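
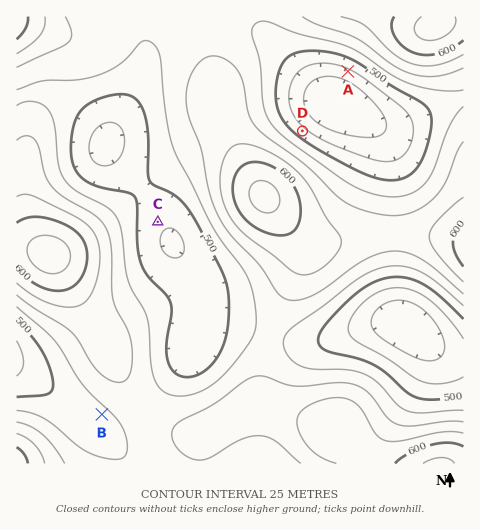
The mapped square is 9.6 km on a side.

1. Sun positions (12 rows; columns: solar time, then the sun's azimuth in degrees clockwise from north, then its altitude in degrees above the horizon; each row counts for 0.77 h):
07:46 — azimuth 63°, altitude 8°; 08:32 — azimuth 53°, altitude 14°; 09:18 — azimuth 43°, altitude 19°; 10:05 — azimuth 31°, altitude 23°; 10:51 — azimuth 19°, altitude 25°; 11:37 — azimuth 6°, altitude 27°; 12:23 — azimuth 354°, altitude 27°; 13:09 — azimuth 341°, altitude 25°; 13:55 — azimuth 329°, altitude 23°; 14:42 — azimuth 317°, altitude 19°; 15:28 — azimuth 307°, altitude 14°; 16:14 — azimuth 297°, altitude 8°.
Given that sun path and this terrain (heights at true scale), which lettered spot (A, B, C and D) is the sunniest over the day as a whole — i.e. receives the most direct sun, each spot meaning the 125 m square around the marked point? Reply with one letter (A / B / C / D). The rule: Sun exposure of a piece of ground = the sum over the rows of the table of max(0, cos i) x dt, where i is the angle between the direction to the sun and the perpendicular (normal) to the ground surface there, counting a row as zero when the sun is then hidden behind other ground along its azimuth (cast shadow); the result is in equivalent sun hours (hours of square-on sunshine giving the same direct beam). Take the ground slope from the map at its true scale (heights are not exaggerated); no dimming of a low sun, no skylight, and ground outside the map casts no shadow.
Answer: D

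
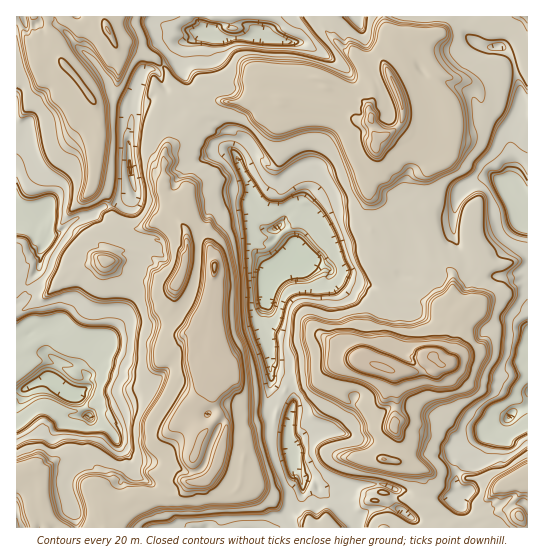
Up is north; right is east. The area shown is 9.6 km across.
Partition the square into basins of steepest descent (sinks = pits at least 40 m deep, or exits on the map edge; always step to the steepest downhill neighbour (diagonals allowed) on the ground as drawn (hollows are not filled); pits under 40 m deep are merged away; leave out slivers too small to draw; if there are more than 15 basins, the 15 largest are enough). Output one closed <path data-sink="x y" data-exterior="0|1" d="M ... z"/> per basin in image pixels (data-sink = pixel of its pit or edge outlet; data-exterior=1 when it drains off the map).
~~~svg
<path data-sink="267 282" data-exterior="0" d="M446 16l-62 1 1 9 8 9 0 12 4 12-9 11 4 8-19 8 0 12-4 11-6-8-17-6-25-16-10-2-12 4-33-2-5 4 0 6 5 7-17 5-30 0-6 3-15 13-7 0-15 25-11 8-1 44 23 39 1 16-7 26-3 4-5-3-16-16-16-8-23-1-7 9-3 1 9 10 8 4 41 10 9-1-3 21 3 10 15 12 11 0-4 11 0 8 4 2 10 0 2 11 8 11-2 3-10 4-20 34 2 10 12 14-10 23 0 11 6 13-10 1-4 6-10 7-14-1-8 4-19-2-9 6-8 1-14-3-12-14-25-16-4 1-27-3-12 2-6 4 8 7 8 14 8 2 0 7 4 8 17 15 250-1-3-6-6 0-8-5-5-8-13-4-23-16-8 0-6-3 4-35 28-9 5-32 10-23 4-5 26-2 12-11 24-8-13 10-4 16 1 5 9 9 8 4 8 1 17-4 6-6 6-24 24 1 15-15 8-1 5-5 13-36 17-17 0-9 6-16 0-11-3 1-4 10-19 18-1-18-5-4-9-1-5-5-10-30-10-16-8-6-12 0-19-14-17-35 4-6 14-9 3-10 15-5 6-7 18 12 20 6 8-2 7-6 1-6-6-26-9-11-5-2 0-15 3-6-7-8-9-24 6-4 15-1 6-13z"/><path data-sink="69 393" data-exterior="0" d="M107 260l-5 0-35 12-17 20-27-4-7-3 1 190 6-4 11 0 2-2 8-43 11-14 20 0 18-8 22-3 36-16 24 7 12 8 4 0 9-7 11-18 10-4-8-12-1-10-15-3 0-8 4-11-11 0-15-12-3-10 3-21-9 1-41-10-8-4z"/><path data-sink="509 417" data-exterior="0" d="M527 260l-8 0-17 5-17 0-6-2 0 10-6 16 0 9-17 17-13 36-5 5-8 1-15 15-20 1 2 32-4 22 6 10 0 12-6 12 14 2 14 7 7 21 0 15 13 5 9 17 5-4 12-1 34-12 18 3-6-8 0-5 7-8 0-15 8-3z"/><path data-sink="527 218" data-exterior="1" d="M527 61l-25 8-8 10-13 6-36-9-8-7-4 6 0 15 5 2 9 11 6 26-1 6-7 6-8 2-20-6-18-12-6 7-15 5-3 10-18 12 14 28 1 8 18 14 15 2 8 6 10 16 10 30 5 5 9 1 5 4 1 18 19-18 6-12 7 4 17 0 26-6z"/><path data-sink="293 454" data-exterior="0" d="M350 361l-21 7-12 11-26 2-4 5-10 23-5 32-28 9-4 35 6 3 8 0 23 16 13 4 5 8 8 5 6 0 4 7 70 0 5-11-3-23-5-3-1-9 5-23 9 2 6-12 0-12-6-10 4-22-2-32-4-2-6 24-6 6-17 4-8-1-8-4-10-13 4-17z"/><path data-sink="39 221" data-exterior="0" d="M55 57l-13 0-2 2-1 11 4 8-2 15-18 19-7 2 0 169 7 5 16 1 4 3 7 0 20-21 9-2 23-9 8 0 3-7 6-4 2-10 8-12-16-8-6-24-15-9 3-28 4-11 1-13 0-12-4-15-21-32-14-15z"/><path data-sink="210 35" data-exterior="0" d="M313 16l-208 0-1 5 14 27 9 0 27 9 11 12 4 10 20 17 17 1 12 4 31 0 18-6-6-6 0-6 5-4 33 2 15-4 11 3 21 15 17 6 6 8 4-11 0-12-6-15-10-14-4-5-11-4-14-14-4-8z"/><path data-sink="130 167" data-exterior="0" d="M127 48l-10 1 2 28-4 21-10 5-10 0 5 19 0 12-1 13-4 11-3 28 15 9 7 25 12 7 11 2 37-13 3 1-13-23 0-41 12-11 15-25 7 0 15-13 6-2-13-5-12 0-11-4-14-14-4-10-11-12z"/><path data-sink="90 417" data-exterior="0" d="M157 385l-18 4-24 12-22 3-12 7-26 1-11 14-8 43 3 2 27 0 29 20 2-20-5-10 11-22 11-11 11-5 45 5 12-7 9 4 7 7 1-2-8-9-2-10 10-16-8 5-4 0-12-8z"/><path data-sink="358 17" data-exterior="1" d="M383 16l-55 1 0 17 14 14 11 4 4 5 16 28 6-2 2 1 11-6-4-8 9-11-4-12 0-12-6-6z"/><path data-sink="17 510" data-exterior="1" d="M19 476l-3 1 0 50 45 1-18-19-2-11-8-2-8-14z"/>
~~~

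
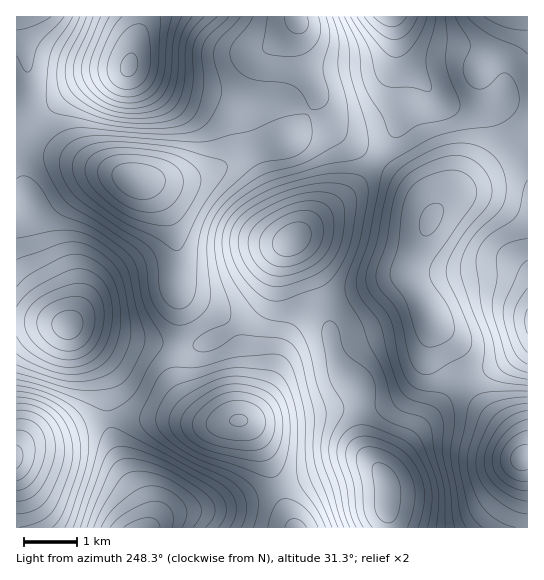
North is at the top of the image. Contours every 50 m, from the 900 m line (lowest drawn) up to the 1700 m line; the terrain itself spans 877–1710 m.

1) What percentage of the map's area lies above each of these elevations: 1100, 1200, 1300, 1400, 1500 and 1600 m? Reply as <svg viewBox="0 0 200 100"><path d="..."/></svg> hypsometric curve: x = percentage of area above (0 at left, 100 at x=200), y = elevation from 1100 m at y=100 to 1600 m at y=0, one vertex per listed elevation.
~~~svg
<svg viewBox="0 0 200 100"><path d="M183 100l-39-20-53-20-44-20-25-20-15-20"/></svg>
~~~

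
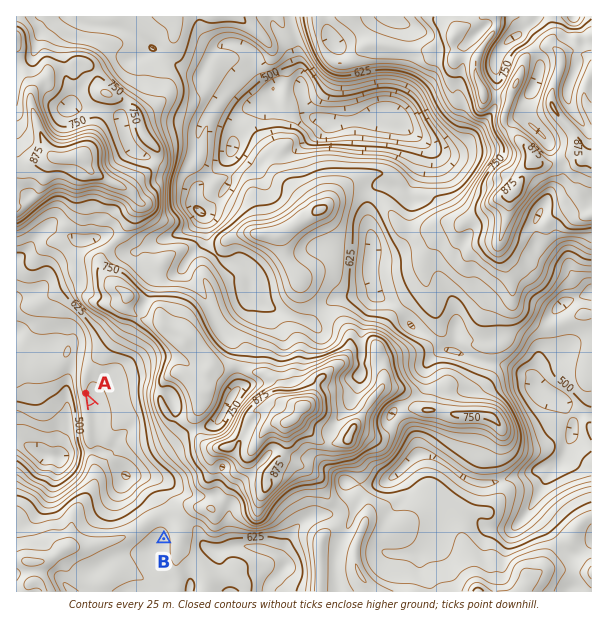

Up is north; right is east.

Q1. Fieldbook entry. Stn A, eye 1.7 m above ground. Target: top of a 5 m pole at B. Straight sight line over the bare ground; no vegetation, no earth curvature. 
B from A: hidden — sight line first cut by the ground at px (144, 502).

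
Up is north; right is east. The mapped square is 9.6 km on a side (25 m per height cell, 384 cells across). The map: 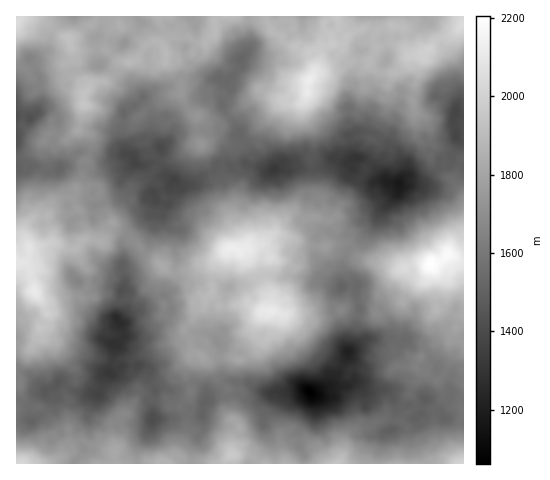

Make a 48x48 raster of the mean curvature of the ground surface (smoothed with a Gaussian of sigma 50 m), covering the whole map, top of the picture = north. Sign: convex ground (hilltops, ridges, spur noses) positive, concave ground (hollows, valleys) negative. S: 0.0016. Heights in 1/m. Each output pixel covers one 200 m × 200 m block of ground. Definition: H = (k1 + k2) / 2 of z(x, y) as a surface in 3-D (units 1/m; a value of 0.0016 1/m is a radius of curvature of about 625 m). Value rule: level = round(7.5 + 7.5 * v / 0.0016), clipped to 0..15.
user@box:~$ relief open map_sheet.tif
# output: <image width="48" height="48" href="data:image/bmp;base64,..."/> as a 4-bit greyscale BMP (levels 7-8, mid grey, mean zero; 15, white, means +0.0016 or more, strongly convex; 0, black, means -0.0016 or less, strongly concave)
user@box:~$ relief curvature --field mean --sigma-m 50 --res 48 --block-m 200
<image width="48" height="48" href="data:image/bmp;base64,Qk32BAAAAAAAAHYAAAAoAAAAMAAAADAAAAABAAQAAAAAAIAEAAATCwAAEwsAABAAAAAAAAAAAAAAABEREQAiIiIAMzMzAERERABVVVUAZmZmAHd3dwCIiIgAmZmZAKqqqgC7u7sAzMzMAN3d3QDu7u4A////AP3bqBWWhozv2Yu4/2ekzBOY6UhVh2iozYtimZNK61dorHQY75mEpgiHzmh3uFhoiliFapuY3WEVuIBbusdElm2zrURCWXaWqDKqjGaXeIMXh4YpiLUI2ag6uoVgBkWXaVBFfaBbqXYCVaUWz+QKrbRKqsvcmzRyCJeHTKZn3+YFqIM63YaKh6U3J6GcaJSkenjGV3UjfOdqupUVeEWVVjA0KLJcR3VZerM0e0ITeXlXVegmhbcASSAXSZVmSsA5VfQ2F9eGdrtldZYZhEVDgwBGUTNzNsecOZJZBMwxBWlIt3VmNTaaUjmVTTeux2qZWEh3aLNFgnAlW7vpbam2mZqkiYV5+shjdL+3ynrMW7p3aO3IvpvHjYiKUEypaK81iJ+Z+XuEEpiteqaFOFnphppoMBe5lReWxRq6qJQCkyc2uZeDSJp6pspmJGAHZBV3tWb7e3d3YpmVnZVlBqk1qoq5V5eIU2mWiIR8mpeRAEyrVbh3cp3q3bjKfGv5WFnoR0Vcx0d1FoJcNMubioz/r5uD7yTVriXMU137mG35q5RsVdm5S+OYjIe1fDW1nTR1cW/2WHm4YB+mJIqaE2bOm2KTBzW3NppVkkqWggdncGiVV4R2MTRoJ2BWFhBqiJ6q1WqdgC/HZGefyYiHd4U1NpZadlSa/Tvplqqoca1WIEnPs425psp+2MdlV7/bzn/6eit3d8cbgJqrhYh9+8teNnNrhbmouYvZ/F+r+MqvpM1YlnV9/su5d7aviWRrlldM9K04w56spcpXYia5hqyuzbNFZpVWcXuJ1bcGoEkp63Q2Zjp1d5d6kzVXl1gUVGtnmoyeVVg3+lQzeLhHqHacm2zq+HkU2oZ2lqmqgtY5Z1d3J7t72ErIvZdHuphhSXiYdLlruJWbReE4dpepfKSlSZWpradpEnRVGZyJmvmvVtgqRCFHOqI4N8zcenSEQTUjh2Z0JriZUrqXImR4ZqYTVYZpQHcQMUdb5TJEAXh2VUaXV5hldVggQiVVdF6ExBq3V3V3NJ+TZxd5undxSAlzJFySUySLtBnkWYq4lwW2MTiQa8/oW6bGVVVURUemlVuZhjz6j2bKM2mAB9/5d3dnl1V5mozGWbqoQGnNafy2arZrZFdogTt2ypupUUU4GKXJMtCNJKgoRspqhJqZszq3ebp3dHaIZ+nLBoEIU8qtYJ5lFd/HOlR8hslIlsV8OO7aAakCZv/XcRaLiZZ0KNR96v6rIGccg/ZaUI93mM0lWXBZ3oN2ZK2cpK+7cLuKhckFkXloxqvNuGQyLKh3Um+2eZ13pnxcYNkTgZ0Wp4y9hki4ZGYQU3p02d/MkmeJ6F1zQ5hZyXMAq8ud2pdllgVnhC3qaHyjmqu4VzA3iKdDvelZuovcQRWGZlakZ3qgTq3ZuSNBbLh+YFtalEf5NCB6bayYmxLXfZz2iqmmr8QnYHrbebjfWEBbxYKofVaUVke5ushniql4roVGWYCvZIXeeTiYiMuou3U2r/uZYzvYq4J7iEOsi3nqrWnK2Wmr/bc3jQ=="/>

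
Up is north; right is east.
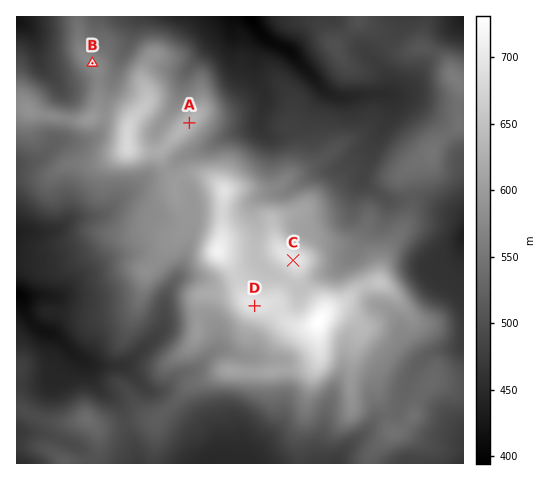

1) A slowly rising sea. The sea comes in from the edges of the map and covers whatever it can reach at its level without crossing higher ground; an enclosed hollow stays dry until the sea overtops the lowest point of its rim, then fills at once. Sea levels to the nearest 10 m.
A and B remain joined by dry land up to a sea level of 570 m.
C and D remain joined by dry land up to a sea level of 650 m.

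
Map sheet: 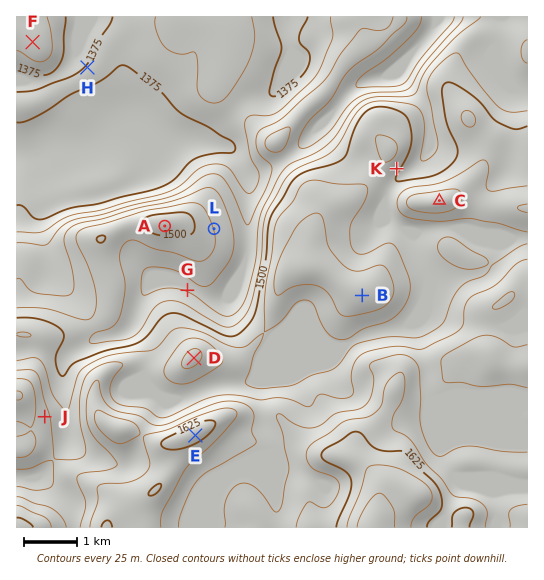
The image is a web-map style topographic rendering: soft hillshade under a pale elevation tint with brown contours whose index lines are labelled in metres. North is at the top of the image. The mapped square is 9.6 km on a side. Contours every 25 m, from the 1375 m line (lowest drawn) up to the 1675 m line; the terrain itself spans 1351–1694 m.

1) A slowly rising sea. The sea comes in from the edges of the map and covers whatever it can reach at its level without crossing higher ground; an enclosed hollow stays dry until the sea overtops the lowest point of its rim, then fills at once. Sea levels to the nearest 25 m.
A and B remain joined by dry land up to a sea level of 1475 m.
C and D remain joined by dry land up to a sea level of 1525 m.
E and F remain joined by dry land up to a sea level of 1375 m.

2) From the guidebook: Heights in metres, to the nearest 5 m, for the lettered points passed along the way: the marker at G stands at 1450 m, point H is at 1375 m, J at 1560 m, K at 1505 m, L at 1475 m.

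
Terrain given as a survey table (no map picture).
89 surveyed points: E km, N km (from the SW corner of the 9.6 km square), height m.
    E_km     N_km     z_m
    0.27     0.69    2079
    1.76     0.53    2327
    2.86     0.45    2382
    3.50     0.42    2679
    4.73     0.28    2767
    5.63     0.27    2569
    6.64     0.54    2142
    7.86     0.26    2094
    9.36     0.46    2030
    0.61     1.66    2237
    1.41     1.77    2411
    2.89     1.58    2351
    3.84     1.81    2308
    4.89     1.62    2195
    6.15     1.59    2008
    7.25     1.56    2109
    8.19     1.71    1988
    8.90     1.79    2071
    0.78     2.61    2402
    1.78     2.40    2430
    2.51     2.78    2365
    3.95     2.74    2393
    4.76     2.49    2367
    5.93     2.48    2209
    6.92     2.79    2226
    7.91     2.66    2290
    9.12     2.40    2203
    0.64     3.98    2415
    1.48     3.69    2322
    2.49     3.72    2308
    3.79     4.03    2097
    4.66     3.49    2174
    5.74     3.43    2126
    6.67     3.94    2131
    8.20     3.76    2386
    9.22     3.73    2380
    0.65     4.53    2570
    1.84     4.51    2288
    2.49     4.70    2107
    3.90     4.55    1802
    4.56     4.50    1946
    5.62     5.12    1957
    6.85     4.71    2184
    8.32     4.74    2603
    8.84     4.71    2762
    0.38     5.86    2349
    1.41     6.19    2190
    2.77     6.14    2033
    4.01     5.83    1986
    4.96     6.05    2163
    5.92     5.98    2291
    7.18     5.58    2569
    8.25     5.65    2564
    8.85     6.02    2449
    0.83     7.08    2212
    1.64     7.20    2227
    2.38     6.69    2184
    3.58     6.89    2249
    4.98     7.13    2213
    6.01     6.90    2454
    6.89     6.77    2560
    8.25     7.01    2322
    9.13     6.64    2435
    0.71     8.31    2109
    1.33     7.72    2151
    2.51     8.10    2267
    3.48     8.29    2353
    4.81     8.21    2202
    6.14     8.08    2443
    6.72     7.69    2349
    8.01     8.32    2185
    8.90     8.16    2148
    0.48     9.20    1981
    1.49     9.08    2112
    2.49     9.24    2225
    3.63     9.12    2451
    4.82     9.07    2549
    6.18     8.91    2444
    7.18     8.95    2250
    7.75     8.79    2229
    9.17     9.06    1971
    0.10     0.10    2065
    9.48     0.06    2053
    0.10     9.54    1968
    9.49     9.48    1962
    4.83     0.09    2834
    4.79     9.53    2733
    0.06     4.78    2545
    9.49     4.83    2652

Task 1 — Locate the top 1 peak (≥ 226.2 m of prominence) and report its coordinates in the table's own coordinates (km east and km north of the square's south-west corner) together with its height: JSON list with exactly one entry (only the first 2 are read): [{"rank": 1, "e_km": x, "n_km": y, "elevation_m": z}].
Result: [{"rank": 1, "e_km": 8.74, "n_km": 4.61, "elevation_m": 2782}]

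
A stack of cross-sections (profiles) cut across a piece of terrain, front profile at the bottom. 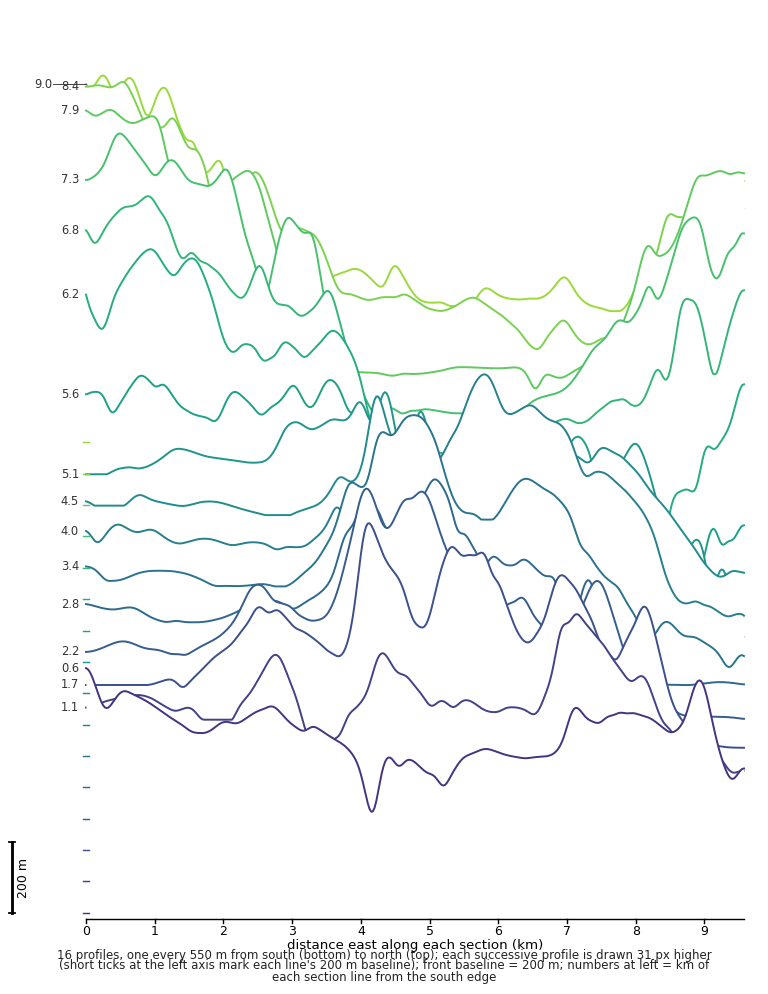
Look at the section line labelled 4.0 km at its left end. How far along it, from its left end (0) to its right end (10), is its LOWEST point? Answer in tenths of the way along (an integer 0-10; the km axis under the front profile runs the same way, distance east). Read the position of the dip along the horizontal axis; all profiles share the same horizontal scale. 10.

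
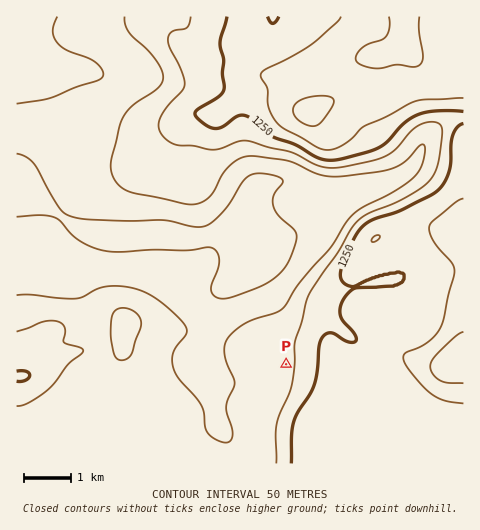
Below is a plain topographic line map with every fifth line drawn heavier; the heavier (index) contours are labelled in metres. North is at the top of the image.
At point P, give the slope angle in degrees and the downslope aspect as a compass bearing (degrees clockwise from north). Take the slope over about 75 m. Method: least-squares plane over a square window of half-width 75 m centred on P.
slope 4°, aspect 259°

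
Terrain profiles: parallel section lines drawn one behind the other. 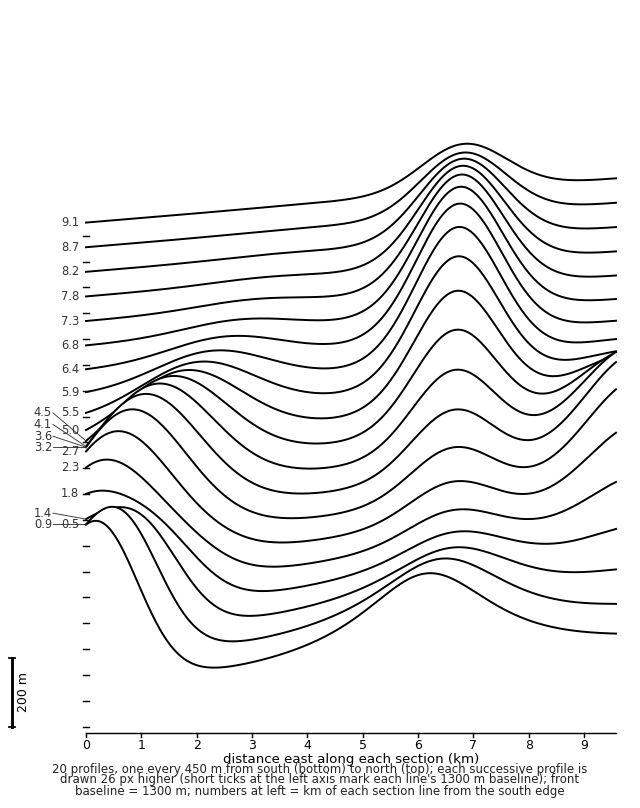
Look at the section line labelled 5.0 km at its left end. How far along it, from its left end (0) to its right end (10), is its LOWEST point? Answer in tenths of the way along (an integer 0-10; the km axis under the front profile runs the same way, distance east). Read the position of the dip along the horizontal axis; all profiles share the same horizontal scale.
0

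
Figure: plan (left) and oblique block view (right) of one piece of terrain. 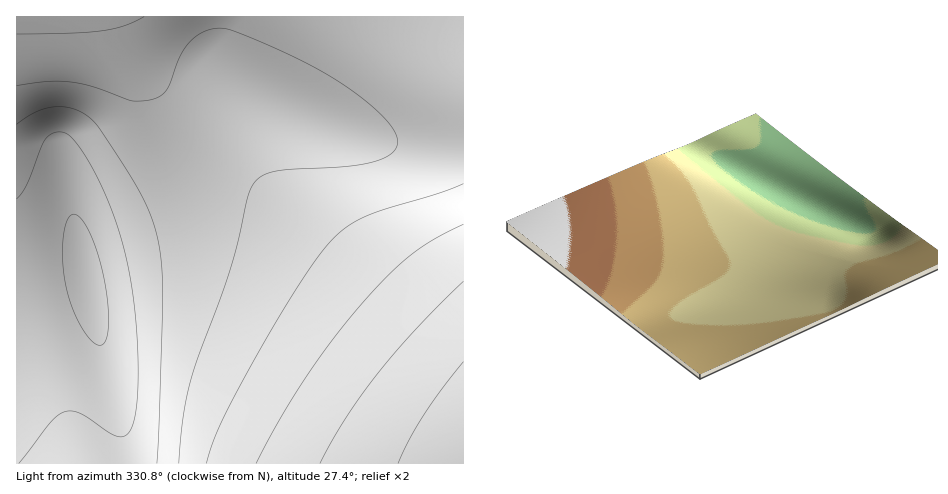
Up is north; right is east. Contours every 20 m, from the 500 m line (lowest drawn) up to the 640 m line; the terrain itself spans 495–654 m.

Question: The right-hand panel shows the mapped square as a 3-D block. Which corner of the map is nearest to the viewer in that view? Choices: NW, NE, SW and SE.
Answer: NE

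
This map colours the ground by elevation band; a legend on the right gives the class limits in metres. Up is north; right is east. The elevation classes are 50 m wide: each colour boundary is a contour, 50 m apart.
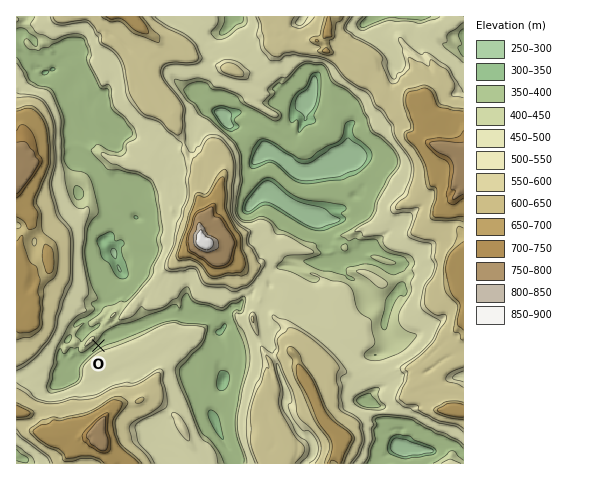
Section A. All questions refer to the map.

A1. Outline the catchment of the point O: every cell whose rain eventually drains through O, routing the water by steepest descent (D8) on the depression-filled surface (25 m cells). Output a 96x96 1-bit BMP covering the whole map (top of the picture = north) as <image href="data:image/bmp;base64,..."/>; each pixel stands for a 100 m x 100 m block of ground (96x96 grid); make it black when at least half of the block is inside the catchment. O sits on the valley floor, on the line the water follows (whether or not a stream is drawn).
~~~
<image width="96" height="96" href="data:image/bmp;base64,Qk2+BAAAAAAAAD4AAAAoAAAAYAAAAGAAAAABAAEAAAAAAIAEAAATCwAAEwsAAAIAAAAAAAAA////AAAAAAAAAAAAAAAAAAAAAAAAAAAAAAAAAAAAAAAAAAAAAAAAAAAAAAAAAAAAAAAAAAAAAAAAAAAAAAAAAAAAAAAAAAAAAAAAAAAAAAAB8wAAAAAAAAAAAAAD/8AAAAAAAAAAAAAH/8AAAAAAAAAAAAAH/+AAAAAAAAAAAAAf/+AAAAAAAAAAAAD///AAAAAAAAAAAAD///wAAAAAAAAAAAD////AAAAAAAAAAAD////wAAAAAAAAAAD////wAAAAAAAAAAD////4AAAAAAAAAAD////8AAAAAAAAAAD////8AAAAAAAAAAD////+AAAAAAAAAAD/////AAAAAAAAAAD//+//gAAAAAAAAAD//+f/wAAAAAAAAAA//+H/wAAAAAAAAAAf/8AP4AAAAAAAAAAf3YAD8AAAAAAAAAAfgAAB+AAAAAAAAAAeAAAAMAAAAAAAAAAYAAAAAAAAAAAAAAAwAAAAAAAAAAAAAAAAAAAAAAAAAAAAAAAAAAAAAAAAAAAAAAAAAAAAAAAAAAAAAAAAAAAAAAAAAAAAAAAAAAAAAAAAAAAAAAAAAAAAAAAAAAAAAAAAAAAAAAAAAAAAAAAAAAAAAAAAAAAAAAAAAAAAAAAAAAAAAAAAAAAAAAAAAAAAAAAAAAAAAAAAAAAAAAAAAAAAAAAAAAAAAAAAAAAAAAAAAAAAAAAAAAAAAAAAAAAAAAAAAAAAAAAAAAAAAAAAAAAAAAAAAAAAAAAAAAAAAAAAAAAAAAAAAAAAAAAAAAAAAAAAAAAAAAAAAAAAAAAAAAAAAAAAAAAAAAAAAAAAAAAAAAAAAAAAAAAAAAAAAAAAAAAAAAAAAAAAAAAAAAAAAAAAAAAAAAAAAAAAAAAAAAAAAAAAAAAAAAAAAAAAAAAAAAAAAAAAAAAAAAAAAAAAAAAAAAAAAAAAAAAAAAAAAAAAAAAAAAAAAAAAAAAAAAAAAAAAAAAAAAAAAAAAAAAAAAAAAAAAAAAAAAAAAAAAAAAAAAAAAAAAAAAAAAAAAAAAAAAAAAAAAAAAAAAAAAAAAAAAAAAAAAAAAAAAAAAAAAAAAAAAAAAAAAAAAAAAAAAAAAAAAAAAAAAAAAAAAAAAAAAAAAAAAAAAAAAAAAAAAAAAAAAAAAAAAAAAAAAAAAAAAAAAAAAAAAAAAAAAAAAAAAAAAAAAAAAAAAAAAAAAAAAAAAAAAAAAAAAAAAAAAAAAAAAAAAAAAAAAAAAAAAAAAAAAAAAAAAAAAAAAAAAAAAAAAAAAAAAAAAAAAAAAAAAAAAAAAAAAAAAAAAAAAAAAAAAAAAAAAAAAAAAAAAAAAAAAAAAAAAAAAAAAAAAAAAAAAAAAAAAAAAAAAAAAAAAAAAAAAAAAAAAAAAAAAAAAAAAAAAAAAAAAAAAAAAAAAAAAAAAAAAAAAAAAAAAAAAAAAAAAAAAAAAAAAAAAAAAAAAAAAAAAAAAAAAAAAAAAAAAAAAAAAAAAAAAAAAAAAAAAAAAAAAAAAAAAAAAAAAAAAAAAAAAAAAAAAAAAAAAAAAAAAAA="/>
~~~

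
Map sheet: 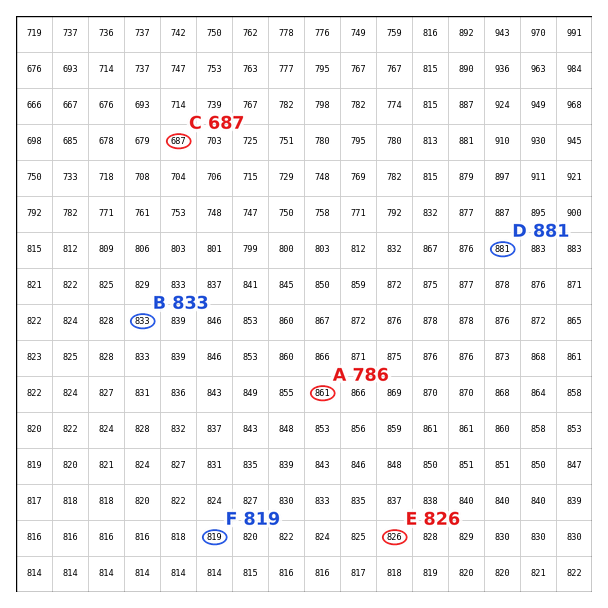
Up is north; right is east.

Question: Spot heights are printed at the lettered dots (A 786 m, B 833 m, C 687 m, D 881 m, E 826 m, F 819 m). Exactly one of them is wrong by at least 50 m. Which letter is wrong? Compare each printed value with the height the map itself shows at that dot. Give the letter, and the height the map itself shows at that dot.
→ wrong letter A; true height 861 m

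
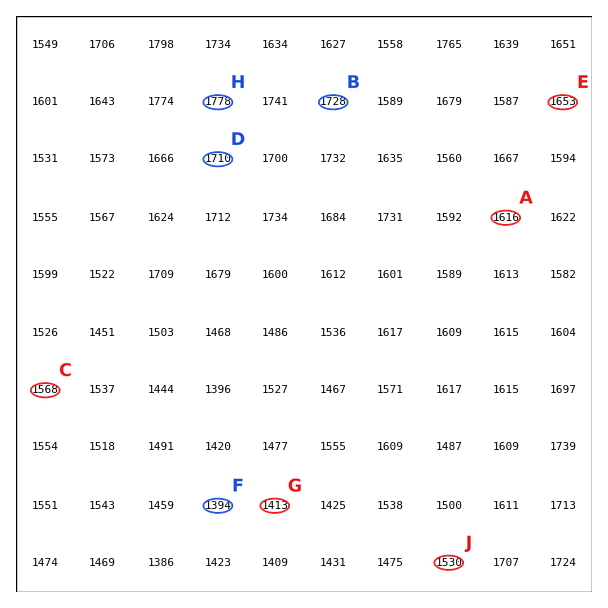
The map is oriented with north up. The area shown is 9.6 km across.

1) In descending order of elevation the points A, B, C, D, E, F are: B D E A C F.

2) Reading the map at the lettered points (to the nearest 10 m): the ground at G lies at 1410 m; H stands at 1780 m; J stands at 1530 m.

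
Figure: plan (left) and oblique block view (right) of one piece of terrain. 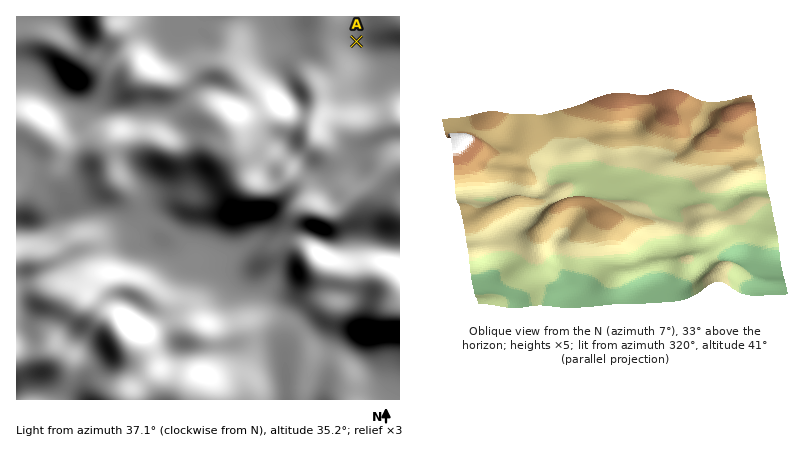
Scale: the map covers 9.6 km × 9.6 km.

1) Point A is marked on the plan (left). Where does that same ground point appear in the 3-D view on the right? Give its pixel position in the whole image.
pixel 511 296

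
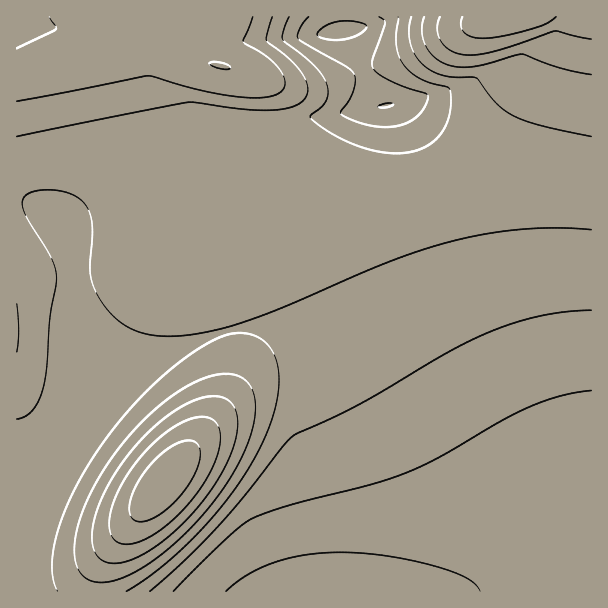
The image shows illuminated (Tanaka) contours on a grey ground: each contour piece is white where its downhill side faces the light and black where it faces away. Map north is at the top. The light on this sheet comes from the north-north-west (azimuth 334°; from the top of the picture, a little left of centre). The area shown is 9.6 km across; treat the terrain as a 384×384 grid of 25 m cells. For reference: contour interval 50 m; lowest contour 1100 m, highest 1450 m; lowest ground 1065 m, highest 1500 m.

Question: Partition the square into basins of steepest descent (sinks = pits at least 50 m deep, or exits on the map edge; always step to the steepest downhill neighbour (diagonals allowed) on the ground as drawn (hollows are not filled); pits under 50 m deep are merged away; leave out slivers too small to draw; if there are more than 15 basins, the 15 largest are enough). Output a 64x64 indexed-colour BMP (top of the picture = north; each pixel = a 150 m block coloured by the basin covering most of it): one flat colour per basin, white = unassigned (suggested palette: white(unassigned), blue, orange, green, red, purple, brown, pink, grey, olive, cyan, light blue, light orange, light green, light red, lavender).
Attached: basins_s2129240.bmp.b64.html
<image width="64" height="64" href="data:image/bmp;base64,Qk12CAAAAAAAAHYAAAAoAAAAQAAAAEAAAAABAAQAAAAAAAAIAAATCwAAEwsAABAAAAAAAAAA////ALR3HwAOf/8ALKAsACgn1gC9Z5QAS1aMAMJ34wB/f38AIr28AM++FwDox64AeLv/AIrfmACWmP8A1bDFABEREREREREREREREREREREREREREREREREREREREREREREREREREREREREREREREREREREREREREREREREREREREREREREREREREREREREREREREREREREREREREREREREREREREREREREREREREREREREREREREREREREREREREREREREREREREREREREREREREREREREREREREREREREREREREREREREREREREREREREREREREREREREREREREREREREREREREREREREREREREREREREREREREREREREREREREREREREREREREREREREREREREREREREREREREREREREREREREREREREREREREREREREREREREREREREREREREREREREREREREREREREREREREREREREREREREREREREREREREREREREREREREREREREREREREREREREREREREREREREREREREREREREREREREREREREREREREREREREREREREREREREREREREREREREREREREREREREREREREREREREREREREREREREREREREREREREREREREREREREREREREREREREREREREREREREREREREREREREREREREREREREREREREREREREREREREREREREREREREREREREREREREREREREREREREREREREREREREREREREREREREREREREREREREREREREREREREREREREREREREREREREREREREREREREREREREREREREREREREREREREREREREREREREREREREREREREREREREREREREREREREREREREREREREREREREREREREREREREREREREREREREREREREREREREREREREREREREREREREREREREREREREREREREREREREREREREREREREREREREREREREREREREREREREREREREREREREREREREREREREREREREREREREREREREREREREREREREREREREREREREREREREREREREREREREREREREREREREREREREREREREREREREREREREREREREREREREREREREREREREREREREREREREREREREREREREREREREREREREREREREREREREREREREREREREREREREREREREREREREREREREREREREREREREREREREREREREREREREREREREREREREREREREREREREREREREREREREREREREREREREREREREREREREREREREREREREREREREREREREREREREREREREREREREREREREREREREREREREREREREREREREREREREREREREREREREREREREREREREREREREREREREREREREREREREREREREREREREREREREREREREREREREREREREREREREREREREREREREREREREREREREREREREREREREREREREREREREREREREREREREREREREREREREREREREREREREREREREREREREREREREREREREREREREREREREREREREREREREREREREREREREREREREREREREREREREREREREREREREREREREREREREREREREREREREREREREREREREREREREREREREREREREREREREREREREREREREREREREREREREREREREREREREREREREREREREREREREREREREREREREREREREREREREREREREREREREREREREREREREREREREREREREREREREREREREREREREREREREREREREREREREREREREREREREREREREREREREREREREREREREREREREREREREREREREREREREREREREREREREREREREREREREREREREREREREREREiIiIiERERERERERERERERERERERERERERERERERESIiIiIiIiIREREREREREREREREREREREREREREREREiIiIiIiIiIiERERERERERERERERERERERERERERERIiIiIiIiIiIiIiERERERERERERERERERERERERERERIiIiIiIiIiIiIiIhERERERERERERERERERERERERERIiIiIiIiIiIiIiIiIRERERERERERERERERERERERERIiIiIiIiIiIiIiIiIhEREREREREREREREREREREREREiIiIiIiIiIiIiIiIiIRERERERERERERERERERERERESIiIiIiIiIiIiIiIiIhERERERERERERERERERERERERIiIiIiIiIiIiIiIiIiIRERERERERERERERERERERERIiIiIiIiIiIiIiIiIiIhEREREREREREREREREREREREiIiIiIiIiIiIiIiIiIiIREREREREREREREREREREREiIiIiIiIiIiIiIiIiIiIhERERMzMRERERERERERESIiIiIiIiIiIiIiIiIiIiIiIREREzMzMxEREREREiIiIiIiIiIiIiIiIiIiIiIiIiIhERETMzMzMzERERIiIiIiIiIiIiIiIiIiIiIiIiIiIiERERMzMzMzMzEREiIiIiIiIiIiIiIiIiIiIiIiIiIiIhEREzMzMzMxERESIiIiIiIiIiIiIiIiIiIiIiIiIiIhERETMzMzMRERERERIiIiIiIiIiIiIiIiIiIiIiIiIiERER"/>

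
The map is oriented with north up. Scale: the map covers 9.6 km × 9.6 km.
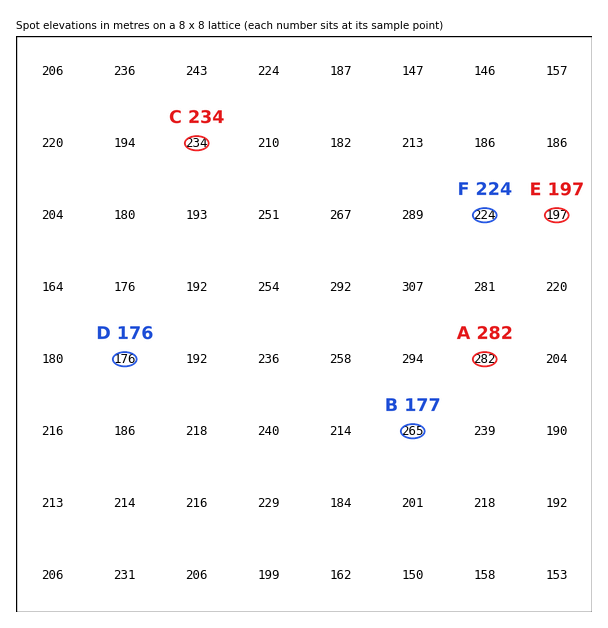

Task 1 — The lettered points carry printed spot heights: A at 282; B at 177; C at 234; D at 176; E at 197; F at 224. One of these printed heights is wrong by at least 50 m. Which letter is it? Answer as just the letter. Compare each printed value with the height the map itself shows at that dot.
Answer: B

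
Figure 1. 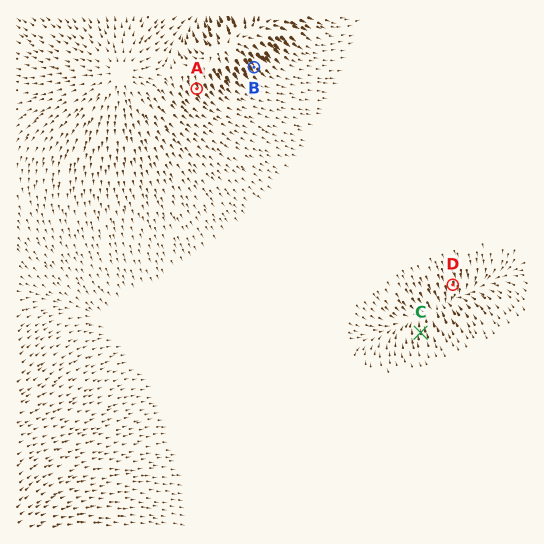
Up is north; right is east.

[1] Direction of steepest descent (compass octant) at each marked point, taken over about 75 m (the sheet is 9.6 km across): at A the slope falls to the SE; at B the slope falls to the SE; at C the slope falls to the N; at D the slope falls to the S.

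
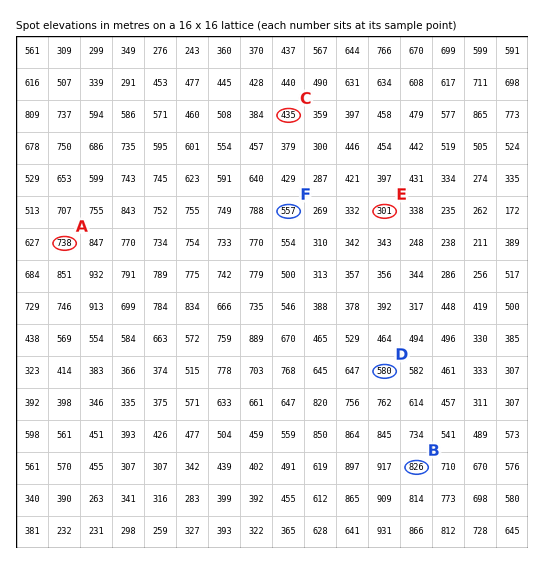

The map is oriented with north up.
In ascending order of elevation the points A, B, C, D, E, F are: E C F D A B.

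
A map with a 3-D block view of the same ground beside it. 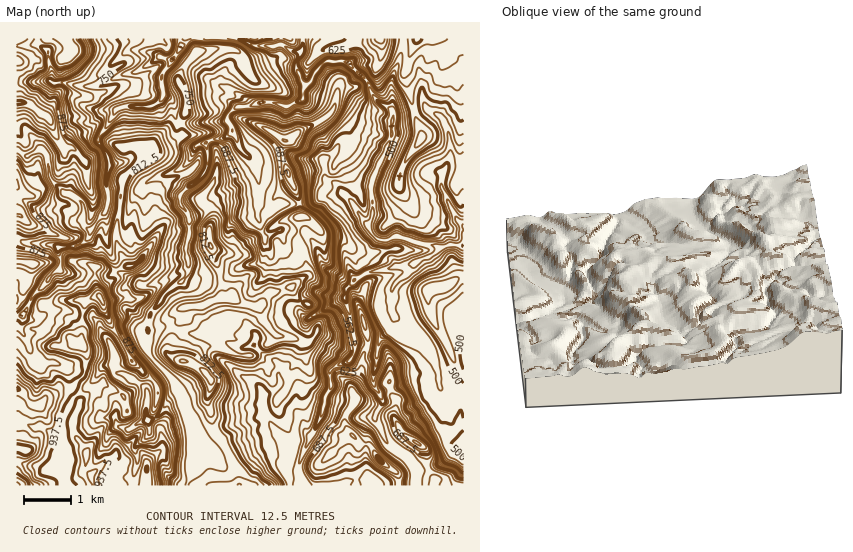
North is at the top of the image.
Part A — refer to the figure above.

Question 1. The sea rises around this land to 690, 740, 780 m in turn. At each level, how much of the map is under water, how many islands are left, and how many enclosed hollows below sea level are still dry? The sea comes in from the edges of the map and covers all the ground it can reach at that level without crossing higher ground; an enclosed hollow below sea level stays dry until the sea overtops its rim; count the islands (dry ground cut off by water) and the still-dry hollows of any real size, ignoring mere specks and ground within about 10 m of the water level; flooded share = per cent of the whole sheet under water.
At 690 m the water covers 42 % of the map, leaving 2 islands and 0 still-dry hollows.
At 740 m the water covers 55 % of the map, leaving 1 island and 0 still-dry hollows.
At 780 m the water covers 68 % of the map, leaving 1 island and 0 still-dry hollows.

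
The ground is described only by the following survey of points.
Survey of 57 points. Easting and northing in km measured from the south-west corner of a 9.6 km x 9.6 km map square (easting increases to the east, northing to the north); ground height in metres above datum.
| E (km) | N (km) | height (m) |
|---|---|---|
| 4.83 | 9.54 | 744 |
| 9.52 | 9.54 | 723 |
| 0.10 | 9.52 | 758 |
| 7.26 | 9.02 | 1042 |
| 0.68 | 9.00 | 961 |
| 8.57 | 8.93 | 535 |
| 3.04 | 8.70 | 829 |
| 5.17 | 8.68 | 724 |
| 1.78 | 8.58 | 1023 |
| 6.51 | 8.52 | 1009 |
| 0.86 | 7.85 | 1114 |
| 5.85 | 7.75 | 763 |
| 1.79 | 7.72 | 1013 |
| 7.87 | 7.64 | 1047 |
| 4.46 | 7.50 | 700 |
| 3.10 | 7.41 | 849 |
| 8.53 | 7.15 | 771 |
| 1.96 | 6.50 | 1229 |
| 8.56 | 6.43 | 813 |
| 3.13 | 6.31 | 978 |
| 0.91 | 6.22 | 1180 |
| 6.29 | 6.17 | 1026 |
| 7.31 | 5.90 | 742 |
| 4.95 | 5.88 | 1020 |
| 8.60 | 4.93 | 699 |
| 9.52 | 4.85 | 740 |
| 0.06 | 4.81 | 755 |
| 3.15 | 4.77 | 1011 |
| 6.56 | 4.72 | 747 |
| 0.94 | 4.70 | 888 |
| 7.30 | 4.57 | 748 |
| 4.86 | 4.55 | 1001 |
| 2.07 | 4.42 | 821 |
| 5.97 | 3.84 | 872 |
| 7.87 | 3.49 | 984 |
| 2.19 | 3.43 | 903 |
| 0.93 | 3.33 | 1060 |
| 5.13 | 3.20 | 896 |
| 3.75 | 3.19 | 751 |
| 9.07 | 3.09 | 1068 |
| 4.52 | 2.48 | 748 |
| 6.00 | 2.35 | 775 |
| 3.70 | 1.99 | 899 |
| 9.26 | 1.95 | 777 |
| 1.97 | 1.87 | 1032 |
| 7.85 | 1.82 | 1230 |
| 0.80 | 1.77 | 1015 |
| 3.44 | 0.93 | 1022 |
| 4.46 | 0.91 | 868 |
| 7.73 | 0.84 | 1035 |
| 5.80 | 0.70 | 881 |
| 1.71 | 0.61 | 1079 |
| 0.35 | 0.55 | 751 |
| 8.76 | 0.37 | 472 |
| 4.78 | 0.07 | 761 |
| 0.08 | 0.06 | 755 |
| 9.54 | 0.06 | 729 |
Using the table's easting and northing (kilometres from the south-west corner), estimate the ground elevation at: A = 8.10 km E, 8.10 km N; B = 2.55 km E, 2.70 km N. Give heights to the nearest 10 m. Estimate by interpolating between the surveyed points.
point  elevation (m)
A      830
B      1040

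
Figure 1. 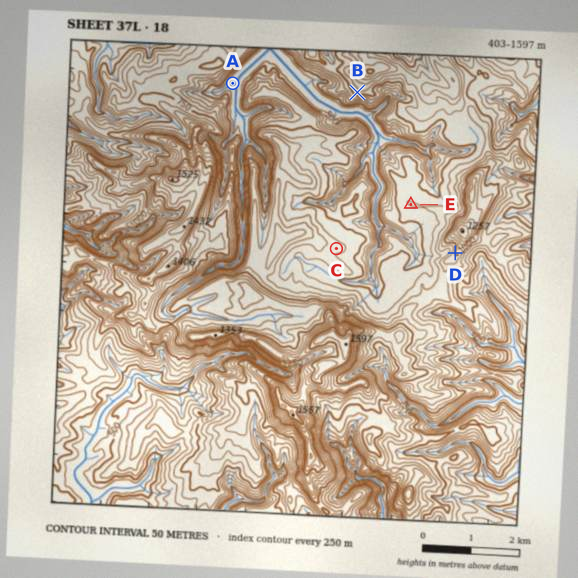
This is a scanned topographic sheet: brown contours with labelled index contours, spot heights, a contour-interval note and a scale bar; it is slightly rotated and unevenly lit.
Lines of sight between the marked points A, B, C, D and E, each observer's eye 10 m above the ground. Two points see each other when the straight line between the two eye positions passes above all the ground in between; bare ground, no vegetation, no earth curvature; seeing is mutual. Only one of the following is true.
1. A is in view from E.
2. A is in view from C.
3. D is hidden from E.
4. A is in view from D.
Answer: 3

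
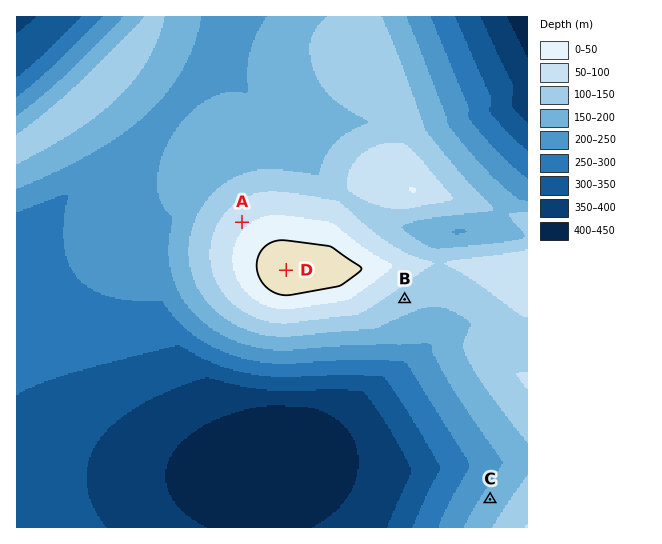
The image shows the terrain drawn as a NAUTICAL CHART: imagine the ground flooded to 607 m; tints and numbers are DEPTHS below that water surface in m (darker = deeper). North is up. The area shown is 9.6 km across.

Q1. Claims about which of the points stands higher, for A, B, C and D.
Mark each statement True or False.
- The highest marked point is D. True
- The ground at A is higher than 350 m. True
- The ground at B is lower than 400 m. False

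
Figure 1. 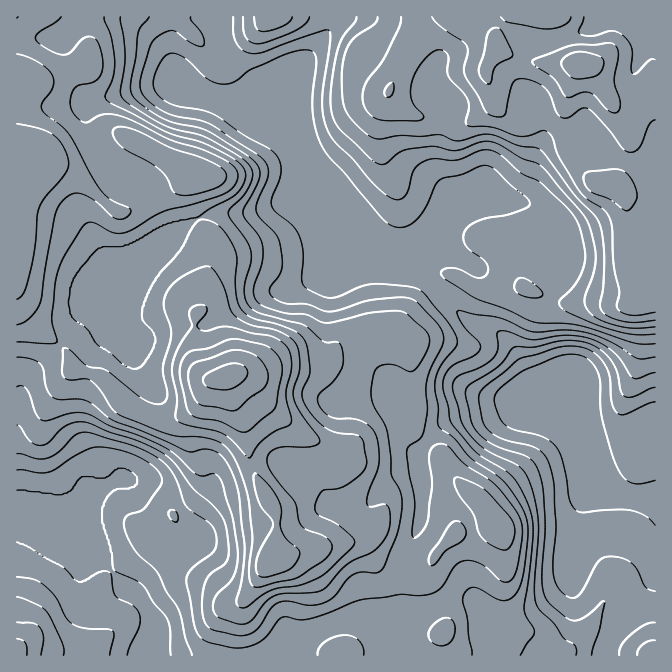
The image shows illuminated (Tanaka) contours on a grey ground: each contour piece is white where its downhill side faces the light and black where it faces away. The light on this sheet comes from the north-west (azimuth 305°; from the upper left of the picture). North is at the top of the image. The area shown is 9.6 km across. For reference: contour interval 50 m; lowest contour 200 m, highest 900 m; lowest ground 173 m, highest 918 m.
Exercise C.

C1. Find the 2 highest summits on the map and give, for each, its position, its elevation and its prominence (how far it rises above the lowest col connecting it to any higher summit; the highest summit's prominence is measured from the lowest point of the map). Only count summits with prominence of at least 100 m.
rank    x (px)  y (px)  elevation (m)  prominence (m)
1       230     375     918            745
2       580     63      836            358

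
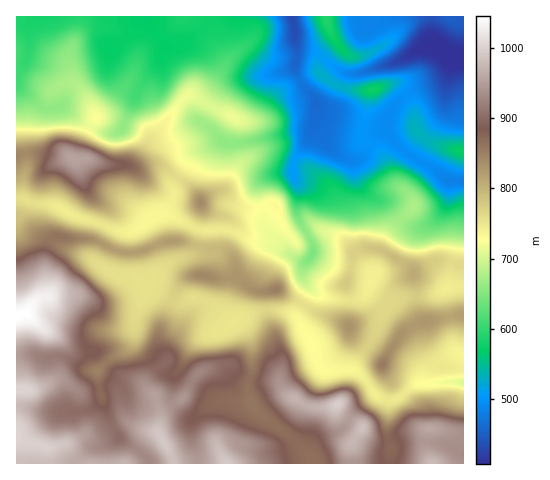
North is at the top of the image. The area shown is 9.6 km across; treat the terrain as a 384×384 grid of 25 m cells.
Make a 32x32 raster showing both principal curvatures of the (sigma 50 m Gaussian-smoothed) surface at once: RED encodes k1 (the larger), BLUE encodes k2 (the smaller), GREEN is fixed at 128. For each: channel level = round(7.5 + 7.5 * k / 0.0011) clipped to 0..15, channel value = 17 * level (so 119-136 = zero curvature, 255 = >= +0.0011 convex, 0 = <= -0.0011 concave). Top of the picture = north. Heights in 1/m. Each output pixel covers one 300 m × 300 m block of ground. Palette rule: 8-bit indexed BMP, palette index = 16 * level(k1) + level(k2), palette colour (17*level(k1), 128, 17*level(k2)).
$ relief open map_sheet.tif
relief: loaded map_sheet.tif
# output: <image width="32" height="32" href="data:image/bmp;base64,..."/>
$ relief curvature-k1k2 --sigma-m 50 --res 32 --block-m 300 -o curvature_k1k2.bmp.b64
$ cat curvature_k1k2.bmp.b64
<image width="32" height="32" href="data:image/bmp;base64,Qk02CAAAAAAAADYEAAAoAAAAIAAAACAAAAABAAgAAAAAAAAEAAATCwAAEwsAAAABAAAAAAAAAIAAABGAAAAigAAAM4AAAESAAABVgAAAZoAAAHeAAACIgAAAmYAAAKqAAAC7gAAAzIAAAN2AAADugAAA/4AAAACAEQARgBEAIoARADOAEQBEgBEAVYARAGaAEQB3gBEAiIARAJmAEQCqgBEAu4ARAMyAEQDdgBEA7oARAP+AEQAAgCIAEYAiACKAIgAzgCIARIAiAFWAIgBmgCIAd4AiAIiAIgCZgCIAqoAiALuAIgDMgCIA3YAiAO6AIgD/gCIAAIAzABGAMwAigDMAM4AzAESAMwBVgDMAZoAzAHeAMwCIgDMAmYAzAKqAMwC7gDMAzIAzAN2AMwDugDMA/4AzAACARAARgEQAIoBEADOARABEgEQAVYBEAGaARAB3gEQAiIBEAJmARACqgEQAu4BEAMyARADdgEQA7oBEAP+ARAAAgFUAEYBVACKAVQAzgFUARIBVAFWAVQBmgFUAd4BVAIiAVQCZgFUAqoBVALuAVQDMgFUA3YBVAO6AVQD/gFUAAIBmABGAZgAigGYAM4BmAESAZgBVgGYAZoBmAHeAZgCIgGYAmYBmAKqAZgC7gGYAzIBmAN2AZgDugGYA/4BmAACAdwARgHcAIoB3ADOAdwBEgHcAVYB3AGaAdwB3gHcAiIB3AJmAdwCqgHcAu4B3AMyAdwDdgHcA7oB3AP+AdwAAgIgAEYCIACKAiAAzgIgARICIAFWAiABmgIgAd4CIAIiAiACZgIgAqoCIALuAiADMgIgA3YCIAO6AiAD/gIgAAICZABGAmQAigJkAM4CZAESAmQBVgJkAZoCZAHeAmQCIgJkAmYCZAKqAmQC7gJkAzICZAN2AmQDugJkA/4CZAACAqgARgKoAIoCqADOAqgBEgKoAVYCqAGaAqgB3gKoAiICqAJmAqgCqgKoAu4CqAMyAqgDdgKoA7oCqAP+AqgAAgLsAEYC7ACKAuwAzgLsARIC7AFWAuwBmgLsAd4C7AIiAuwCZgLsAqoC7ALuAuwDMgLsA3YC7AO6AuwD/gLsAAIDMABGAzAAigMwAM4DMAESAzABVgMwAZoDMAHeAzACIgMwAmYDMAKqAzAC7gMwAzIDMAN2AzADugMwA/4DMAACA3QARgN0AIoDdADOA3QBEgN0AVYDdAGaA3QB3gN0AiIDdAJmA3QCqgN0Au4DdAMyA3QDdgN0A7oDdAP+A3QAAgO4AEYDuACKA7gAzgO4ARIDuAFWA7gBmgO4Ad4DuAIiA7gCZgO4AqoDuALuA7gDMgO4A3YDuAO6A7gD/gO4AAID/ABGA/wAigP8AM4D/AESA/wBVgP8AZoD/AHeA/wCIgP8AmYD/AKqA/wC7gP8AzID/AN2A/wDugP8A/4D/AIaGloaUpqa4tXKlx5WFx7elhZeGhnVzxbV0dIWXyKaGl7fX2baFhWKTlving6fYlcfIt5WGdabJx6aSZaaUdYeopWSVpaiFlMjI2GVzt7mmhISDgpVUpIL6+cDW2fn496aEVHWElZO3hobGhHKDhIR2hYOnqLbIw/TngLfXpaaElaZ0daekgqaFl6bmx3R2hnaEtun28/j9w0CAcLW4pZXI2Ne16LS1lpbIpoP2ZXaXhKXX5tdAgPXggNe0gICQoJZ1lsdyYZXIuLaTgdfoppijlcn1cWBxkIDV+IZ1l7bGlWOCo6a3spKVpbjGsuj3+rKmp/mAdYaFgtb4dXaFhoeEg7XmlLfIpnHHx6ZhYHCjopbn1IB2hMe1gdbHhpd1dabX6ZZ0c5JzUrXXlpZ1dXRkhvmic3SF6riDhOi2qIaFuKeVl4aFx4SEpMeGp4Z3dnWjsoGEx+bZx5WElbjY5ui2x7iWt+fopIWFlYWFhXSEg6KhwuWkgpFzlod0pIN0pnS3ybf556KThnd2tYKUtrbo9vz2gZO3yZV1ppamhWSElZe4yLVwcoWGdnW1+fnXt6eW1rRwqIbXhnV1p8qWhYeFqMekYGCCpLSTc4KClHTIppaVsXCDhbaldbX26NbHx3SkoaKyxPf19ff21tTHx9iDc5Wl93CVyNf495RjpceWhKfY+Pb1kHBxgsbXonCBkaaGhveg1ubnt5akhGSDhYakp6VwcICjtoZ1hIGhxsXIhnan49DnpYN0hqa1pqOTqISBcHGU+OeFdXWFk9j7c5W2xvriw3KEhpd1c6Xa2JG2g7Z1dNfmY2OVtqRz5dfmyIOj+KBwhaemlLW31/mmYaSi+KWm6KV0hdfogsaVdYbGlYGwYIW3yJaElsjqpoBykpSk59nY+fb3+ba2hYeHhqbHp6eAx6eFgnR0tJKAgoS35uXn+/f4oqTkk4WXhoV1hKXY2bWBhHSHl5aWg4W25/mGhMTFkZBgQJLHl4aXloOUlJKipHJ3h4eYhoaVuLaWhnV0cXGRx7mitLjnpmNzptnp+fukhIaHd6eGdpa4hnWFhoSEZIfIuKZihKT2lcfXyLeXtZOGdYVklKSDhbiHdJh0l6iGtseEpHSmcejZp5amdnWll4Ryptb3+sWDpod0l4Sol5jHhWOnp5ZzpdmnppNiY4SmodjnoqDE9/bIl4WWhIaHl7d1dIa4hnWUlISmx3Z1loOU2IGz05BwcLWlhYaWhpiox3R2hpeXdoZ1hoe316eVlYK0pPjl9+eRcoWGhpaGhqfYhIeHhoeHh4aHh4aX2ZZxcqb4lGN0x/iDdXWXh3Z2haWWh4d3d4eYl4eHl6fKuJCjyfhydoeGpsa1t6g="/>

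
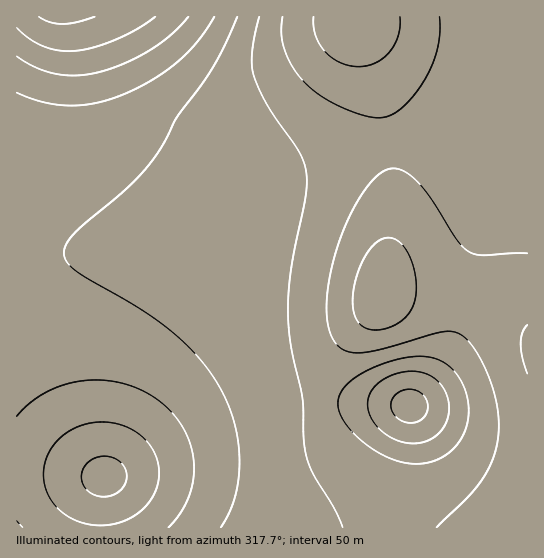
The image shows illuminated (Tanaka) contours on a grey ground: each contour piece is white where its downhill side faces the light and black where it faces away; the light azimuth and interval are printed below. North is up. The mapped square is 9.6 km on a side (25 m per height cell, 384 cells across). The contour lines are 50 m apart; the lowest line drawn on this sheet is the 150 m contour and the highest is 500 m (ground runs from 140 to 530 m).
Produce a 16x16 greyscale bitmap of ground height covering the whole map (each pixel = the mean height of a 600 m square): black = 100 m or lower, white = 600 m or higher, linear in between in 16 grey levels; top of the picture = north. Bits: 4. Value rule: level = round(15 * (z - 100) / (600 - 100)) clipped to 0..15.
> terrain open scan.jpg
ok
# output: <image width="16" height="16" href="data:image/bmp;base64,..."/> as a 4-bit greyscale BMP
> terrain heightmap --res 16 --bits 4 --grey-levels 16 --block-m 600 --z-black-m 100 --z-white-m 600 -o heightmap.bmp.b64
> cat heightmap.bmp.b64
<image width="16" height="16" href="data:image/bmp;base64,Qk32AAAAAAAAAHYAAAAoAAAAEAAAABAAAAABAAQAAAAAAIAAAAATCwAAEwsAABAAAAAAAAAAAAAAABEREQAiIiIAMzMzAERERABVVVUAZmZmAHd3dwCIiIgAmZmZAKqqqgC7u7sAzMzMAN3d3QDu7u4A////AFREVniIqqq7VDNWeImqqqtUNFZ4mZmJq2VVZniZl2irZmZniJmXeKt3d3eImqqavHd3iIiazLu8d3iIiZrNy7t3iIiJmrzLu3eIiIiavLqqd3iIiJmruqp3d4iImaqqqnd3eImaqqqpZmZ3iaq7qplERWeJq8y6mTIjRXm83LqZ"/>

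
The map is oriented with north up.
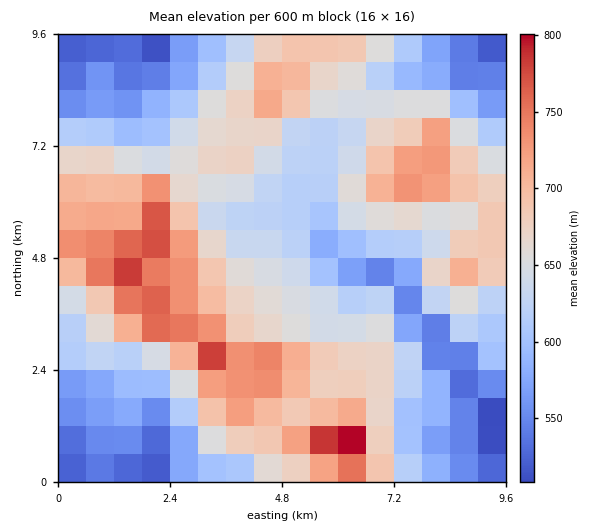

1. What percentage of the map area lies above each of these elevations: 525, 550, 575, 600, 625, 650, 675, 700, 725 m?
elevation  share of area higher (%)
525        96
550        89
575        81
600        73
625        61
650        47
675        32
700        20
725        12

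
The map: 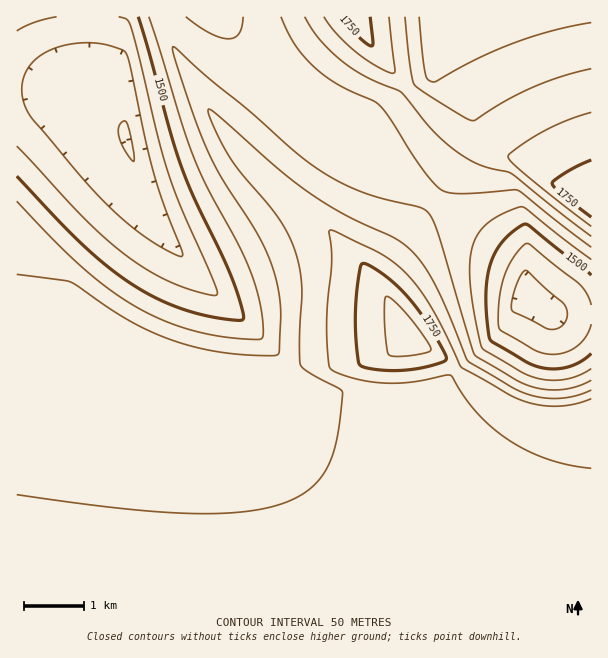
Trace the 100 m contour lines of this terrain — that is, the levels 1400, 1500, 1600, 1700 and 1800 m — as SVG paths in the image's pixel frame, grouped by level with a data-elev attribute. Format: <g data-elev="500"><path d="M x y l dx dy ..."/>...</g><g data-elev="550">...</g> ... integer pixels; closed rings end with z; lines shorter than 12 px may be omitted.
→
<g data-elev="1400"><path d="M548 329l-36-19 0-8 3-14 6-13 4-5 37 32 4 6 1 9-3 7-7 5z"/><path d="M177 255l-31-18-33-27-29-30-54-64-7-17-1-16 6-15 13-13 19-9 26-3 22 2 14 5 4 3 28 120 10 33 18 46 0 5z"/></g><g data-elev="1500"><path d="M591 353l-13 10-17 5-16 0-17-5-37-22-3-14-2-28 2-26 7-19 11-17 18-13 6 2 61 49"/><path d="M138 17l42 145 14 35 37 78 10 28 2 16-4 1-15-1-33-7-29-11-27-15-25-17-26-23-67-70"/></g><g data-elev="1600"><path d="M591 380l-12 6-13 3-14 1-13-2-21-7-42-25-5-12-33-110-5-13-5-9-9-5-35-8-22-7-20-9-21-12-26-19-46-41-46-38-29-26-1 0 0 4 4 16 17 50 13 33 15 29 36 57 15 31 5 20 2 19-2 48-12 2-35-2-25-4-24-7-26-9-24-12-61-40-54-8"/><path d="M591 23l-39 8-39 12-36 16-43 23-6-3-3-5-6-57"/><path d="M281 17l14 28 20 23 21 16 37 17 8 6 10 13 29 46 20 23 7 3 12 2 59-4 73 57"/></g><g data-elev="1700"><path d="M591 399l-13 4-15 3-15 0-15-2-21-8-50-28-30-60-13-20-12-14-14-12-15-10-43-21-5-1-1 1 3 30-5 44 0 27 2 31 2 6 8 5 15 4 30 5 27-1 40-7 14 23 12 15 15 15 17 12 19 11 20 8 21 6 22 3"/><path d="M591 112l-24 8-22 11-23 13-14 12 4 6 13 12 66 52"/><path d="M324 17l12 16 20 19 21 14 16 7 2-1 0-3-6-52"/></g><g data-elev="1800"><path d="M390 356l12 0 17-2 10-2 2-4-8-13-15-19-13-14-8-6-2 1 0 3 0 26 2 25z"/></g>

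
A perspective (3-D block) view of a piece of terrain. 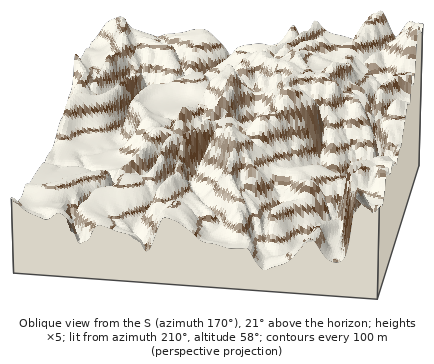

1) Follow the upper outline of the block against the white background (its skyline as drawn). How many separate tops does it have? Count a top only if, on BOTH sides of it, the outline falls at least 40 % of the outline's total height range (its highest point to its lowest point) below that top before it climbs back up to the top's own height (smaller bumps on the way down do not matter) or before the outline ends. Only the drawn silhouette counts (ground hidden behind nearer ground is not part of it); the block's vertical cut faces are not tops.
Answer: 0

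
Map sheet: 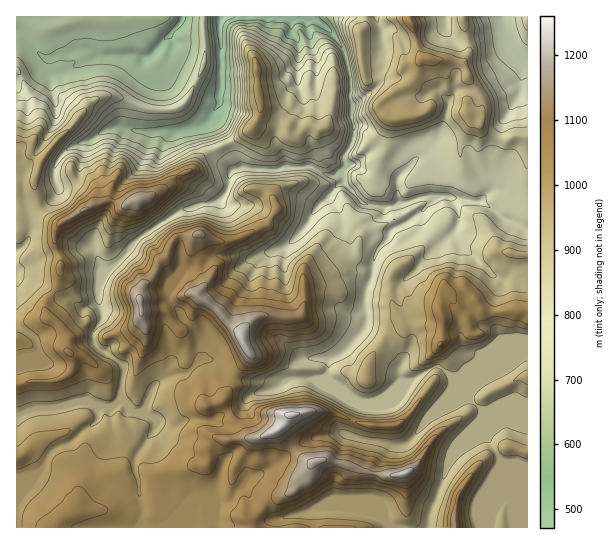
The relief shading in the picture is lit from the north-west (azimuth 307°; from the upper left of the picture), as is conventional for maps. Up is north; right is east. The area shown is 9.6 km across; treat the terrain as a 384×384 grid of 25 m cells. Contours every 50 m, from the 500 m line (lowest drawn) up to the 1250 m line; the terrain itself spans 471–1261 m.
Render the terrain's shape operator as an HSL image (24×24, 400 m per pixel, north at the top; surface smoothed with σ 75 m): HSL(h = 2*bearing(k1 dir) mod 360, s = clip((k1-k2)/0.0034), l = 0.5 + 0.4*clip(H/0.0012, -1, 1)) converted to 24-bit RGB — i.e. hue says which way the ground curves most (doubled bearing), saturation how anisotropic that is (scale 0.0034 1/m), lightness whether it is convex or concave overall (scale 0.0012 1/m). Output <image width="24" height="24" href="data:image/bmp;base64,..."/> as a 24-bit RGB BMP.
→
<image width="24" height="24" href="data:image/bmp;base64,Qk32BgAAAAAAADYAAAAoAAAAGAAAABgAAAABABgAAAAAAMAGAAATCwAAEwsAAAAAAAAAAAAAX3yPnYeSpXGBZHWZbJh3aX2GiYF4fH9+fIN9Wl5+mbSDtFBcR5MaNKIeR7ycwUygt0+Jg093p7piHTBZ/PnPLSdbgI94fXeAZ392cHpvm46EfYGMiXZ5dGOAj4p7gH14fn1wZGGAYpJXkWid4aXYyGhqJFcrbGYzWVItW1ErttBYFEhR/NG5KFBweYB9gH9/aIJfa351e49wjHZ6kH6SYWWaj4mmlXOcp3mHRYiPpoxoUX1VWW6I2qq2h0nEl6rcpL3yz9j8+NP3L26JIHxz9rHHT3J5f314roW4WYx/apRujYB6doJyX4tbZn5+iG6Fp32BpEVslmhEiYJJK20xWM6DwL/qV4TImGBCOD0Vllwd9YidJVhUkL1FyVLId5nFeWqSooetc2mwV5d+l3yXn4yjT1l4gIJhcKVqY4LCbofXzIvo4JisUm4uO1MRTRoQcFf/xqT/CHhN+4FlmUfWVXpiUo1SgG5SW3VCaHJAdYdJmExYeI1Sh21LfFCIdZJ+vpFlW8BgHY1sVq3e2tjz49P40dL6I3z/WVcRQ1MY/6TCHFw6ro1DtlGVbH9kf395nYTJkX7Ea5lfVnthS7eMvYtwQm1wg5iRaptprJV3uUc4FCoJITMMj4sZRxsScSE/xtONO4R0I3tN77HGV3GCYY2WwnvIsF2scoNWdkBT0YJ0fMTXqzPSwWA2W391YIhbZolkelhk4xk+f9t7KZ6ERKpwQWqha3/D1Lipb1KBkzSnnrgHWY1Ab352Y3tiWatabHeYYE+atuWvchB9nypas4xjYMJwWpB+ZIt+Vi1ZxvG1dsiEhiFaaWc8R45BKWBHwGVmsWmRQGJ08s7XO2DAhaNDSX1efHxlp0ujfrqYhLmGHD20ajm65KixUb/GX6yxbjdOMsTAsurD2TzDfnfSt9vcbou9X3KNLURcvaKHZGGSsLdYtEa7yZSFizyTrmxPT2GCxq2Gj21GLGeDSCFX2O6vYGmwjyqgjcDdleLMTIWBsXijaVCl57qeXkBtbZ9oKjBqs76QZFuPoceJmmiAg7ywS2bDlJzQVGl0tkZPsNOhMDNvIn2t6djQyFJ4LHVuyqd/bqs5UHmDiZJhSC1v7eS4YFeUoHyNITli1cGQPH14iY7CoanLo4OzZzpXhINSd2KRUrJFw9SVcDeAJG8tJGYy66GtZ0uXZ59Jz4w8NEsgMGAoL2F/5cGrgmiIlW2IOGZ+eMiLuXjRMXE/ln1JfS1Lr3qGd5a7SZKH6px5dWwmHSg3ypxtBDAPGZxb8Lz14tnyoK/x6bT4u2HLGmwyKXc9uoCEh22KpHmTPn1YlX5ZoGh5WXpWX4WGhsaRTpCRalybP+Hg/8z6UjvVZDnM2K2sBEwOBDMArr4nWiY0cl084XKU15qnHF1hrIxtdqqdfIy9hkbEU3G1kHKmb2OrmsK4kklGhmVcpaVuK5NVIUYg7afER5Lo5Njz89L5TlrJHnggGltM41PEdObN3peVf0xwGGhM40MkmzYTJZYgpaErTW4nd2Yph5U2iI5lhn12rJtyC12PadvGX7u727GSGoFPTDms/s31zc3zLVqcCYURf3cGql4A/yUwuCQLEDV00ZuKd1qbdpmnhn+sgHmofJaHdHl+jnt1a5aI/16AAG8WNmp+ntB7u0iVLl9DQXtD7I2h4FfbeTpjqrt8jDmaUr5Its6XACpaxdJ+nYN1Z393eGt9nZp8im9feGhmgIlmoZDRB1P9/8fkBjUNTV8WVTkdXlklKEQRLE8WXyB098bzn9Csa47CkHLBw93AACdv12Q/v3U/an87MWYyeUpVvsqSJK/Io6DTiZRRUR+n1Htu8bzgQU13e67LqbDr5LzxOp98HzpKgVcv8uesUo6ZYHmQ0ptvAQAz26jTp9bSqJjWtaXhNmO3wcujOZSrR3lIe7dTVzV3U7SF0pW7x7PsaTyuXU45enA86JWMDx9DYUyS8fjTUWiDeUuV0rB7FQBAUfYtym5qqoJie148QINqo9+RiUOXWWd8r71lb1tZZHhPXXk+iGZCil97knqVVG978MesAwo6daNR7fnSUXyhOjm76c6FGAAz2fS6S0eMu3V7hYu6bqHBndBuXEdxfWV8j1RUhX9veH5uf3Vph4JjjH5eSY1ShWGL4Ot4BAAz1PfhzdulqlmiLSRwyPCQMAAzxuaWQFmDn85URbegkzVb3LZ9PzpkjGBlcnONj32WkHmWeoKUfoeSfHyOqIGRMnaI8u6iARAyg/8bbzgTdC8hfJAsOQIef+Op05VpbC2U5PfCMz1euUKVn9J0Rztuw2CY"/>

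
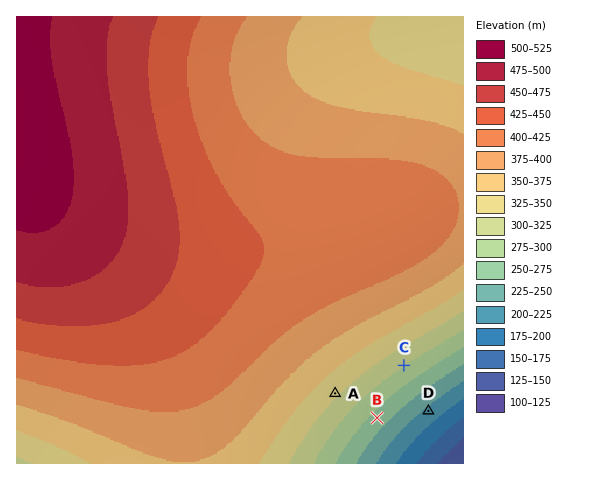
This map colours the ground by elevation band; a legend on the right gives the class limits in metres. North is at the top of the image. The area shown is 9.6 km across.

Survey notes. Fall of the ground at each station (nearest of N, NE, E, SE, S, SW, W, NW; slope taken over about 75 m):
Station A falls SE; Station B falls SE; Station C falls SE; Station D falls SE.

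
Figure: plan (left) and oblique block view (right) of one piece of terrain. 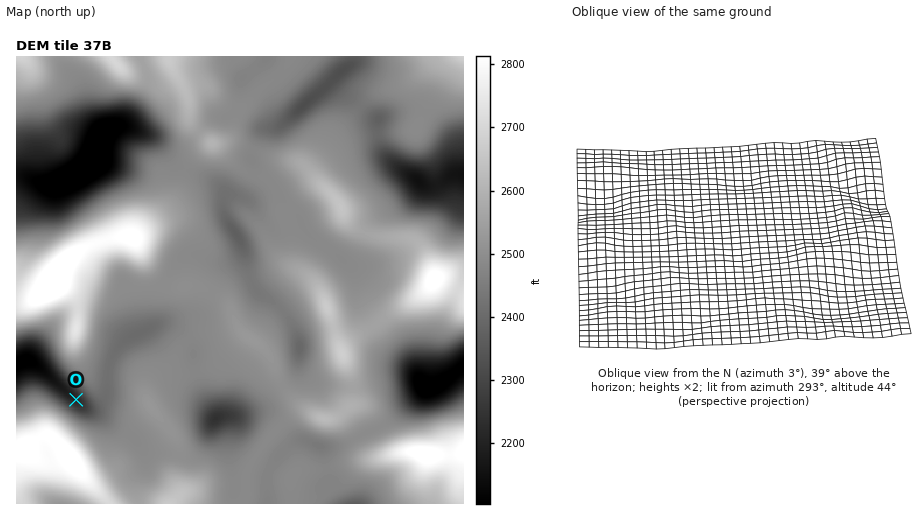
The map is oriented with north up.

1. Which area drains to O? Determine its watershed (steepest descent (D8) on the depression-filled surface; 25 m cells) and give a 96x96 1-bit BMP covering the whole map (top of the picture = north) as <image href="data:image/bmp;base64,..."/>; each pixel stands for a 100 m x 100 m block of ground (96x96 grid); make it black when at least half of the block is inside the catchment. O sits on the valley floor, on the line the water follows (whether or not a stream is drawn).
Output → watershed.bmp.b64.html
<image width="96" height="96" href="data:image/bmp;base64,Qk2+BAAAAAAAAD4AAAAoAAAAYAAAAGAAAAABAAEAAAAAAIAEAAATCwAAEwsAAAIAAAAAAAAA////AAAAAAAAAA////+AAAAAAAAAAB////+AAAAAAAAAAD////+AAAAAAAAAAH////+AAAAAAAAAAP////+AAAAAAAAAAf////+AAAAAAAAAA/////+AAAAAAAAAB//////AAAAAAAAAB//////AAAAAAAAAD//////gAAAAAAAAD//////wAAAAAAAAD//////wAAAAAAAAB//////4AAAAAAAAA//////8AAAAAAAAAf/////+AAAAAAAAAP/////+AAAAAAAAAP//////AAAAAAAAAP//////gAAAAAAAAP//////wAAAAAAAAP//////4AAAAAAAAf//////+AAAAAAAA///////+AAAAAAAB///////8AAAAAAAAf//////4AAAAAAAAP//////wAAAAAAAAP//////gAAAAAAAAP//////gAAAAAAAAf//////AAAAAAAAAf//////AAAAAAAAA//////+AAAAAAAAA//////+AAAAAAAAB//////+AAAAAAAAB//////8AAAAAAAAB//////4AAAAAAAAB//////wAAAAAAAAD//////AAAAAAAAAB/////+AAAAAAAAAB/////8AAAAAAAAAB/////4AAAAAAAAAB/////4AAAAAAAAAB/////wAAAAAAAAAB/////wAAAAAAAAAB/////gAAAAAAAAAB/////AAAAAAAAAAD////+AAAAAAAAAAH////8AAAAAAAAAAP////gAAAAAAAAAAf//+AAAAAAAAAAAAf//8AAAAAAAAAAAAf//4AAAAAAAAAAAAP//wAAAAAAAAAAAAP//wAAAAAAAAAAAAH//gAAAAAAAAAAAAD//gAAAAAAAAAAAAA//AAAAAAAAAAAAAAP/AAAAAAAAAAAAAAB+AAAAAAAAAAAAAAAAAAAAAAAAAAAAAAAAAAAAAAAAAAAAAAAAAAAAAAAAAAAAAAAAAAAAAAAAAAAAAAAAAAAAAAAAAAAAAAAAAAAAAAAAAAAAAAAAAAAAAAAAAAAAAAAAAAAAAAAAAAAAAAAAAAAAAAAAAAAAAAAAAAAAAAAAAAAAAAAAAAAAAAAAAAAAAAAAAAAAAAAAAAAAAAAAAAAAAAAAAAAAAAAAAAAAAAAAAAAAAAAAAAAAAAAAAAAAAAAAAAAAAAAAAAAAAAAAAAAAAAAAAAAAAAAAAAAAAAAAAAAAAAAAAAAAAAAAAAAAAAAAAAAAAAAAAAAAAAAAAAAAAAAAAAAAAAAAAAAAAAAAAAAAAAAAAAAAAAAAAAAAAAAAAAAAAAAAAAAAAAAAAAAAAAAAAAAAAAAAAAAAAAAAAAAAAAAAAAAAAAAAAAAAAAAAAAAAAAAAAAAAAAAAAAAAAAAAAAAAAAAAAAAAAAAAAAAAAAAAAAAAAAAAAAAAAAAAAAAAAAAAAAAAAAAAAAAAAAAAAAAAAAAAAAAAAAAAAAAAAAAAAAAAAAAAAAAAAAAAAAAAAAAAAAAAAAAAAAAAAAAAAAAAAAAAAAAAAAAAAAAAAAAAAAAAAAAAAAAA="/>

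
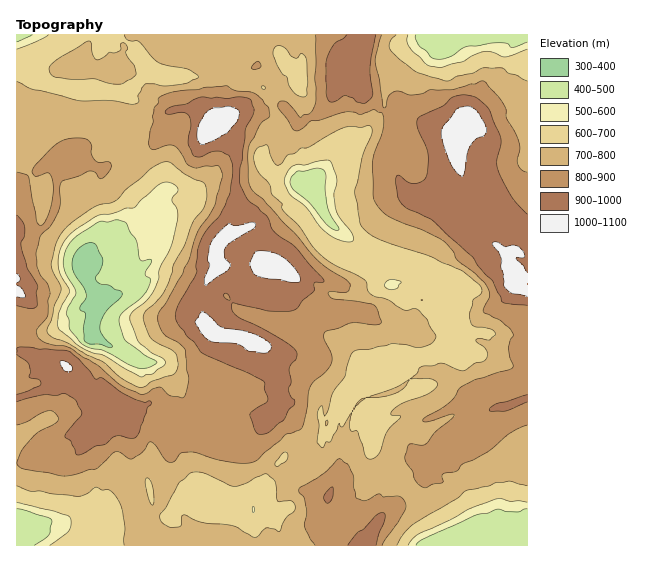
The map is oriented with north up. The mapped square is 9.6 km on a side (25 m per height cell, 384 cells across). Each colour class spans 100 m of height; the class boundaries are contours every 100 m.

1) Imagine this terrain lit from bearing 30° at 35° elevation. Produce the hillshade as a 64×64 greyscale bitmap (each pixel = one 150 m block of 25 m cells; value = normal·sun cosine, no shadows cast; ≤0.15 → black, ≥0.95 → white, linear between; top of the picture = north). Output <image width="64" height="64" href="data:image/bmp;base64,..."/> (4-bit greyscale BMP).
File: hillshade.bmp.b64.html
<image width="64" height="64" href="data:image/bmp;base64,Qk12CAAAAAAAAHYAAAAoAAAAQAAAAEAAAAABAAQAAAAAAAAIAAATCwAAEwsAABAAAAAAAAAAAAAAABEREQAiIiIAMzMzAERERABVVVUAZmZmAHd3dwCIiIgAmZmZAKqqqgC7u7sAzMzMAN3d3QDu7u4A////AIiHq5iauWV4iIiIiIiIrLiYhxN4d5mYSFYldDeYiJqIiIiZiJmpZWiImpiImZrMqriFJoiImZdnVUQ0V3iIiHiIiIZXiJhkaIm6mKvMzdurqHVHiIiZp4V1M0Q1eIiHiIdUIUeIiFN4iqms3MzLmYqIhleIiIibp3ZUQ0RWeId4IREkZ4iHM4iZerypmYiIiFZkR2eImZyZiHVEVERFVEQhEzQzR2QViKiIqYiIh4eGM0I2Zom7u7y5h2VVZEQiMhEjIiNEMjeJp4eIiIdUZ4Y0Q2eJmcy8zLlVZmVEM0VDJFVVVnRFeImGiFd3UhNFYzdnqpqaupqqliVWh0REMyFVQyI0RWeIiGeIZUICVlQyWImpqoq5iIhzWHdWd3VERSIiNERER4d4eGV1M0VUREWJiImZnbmYiEJ5dUVniId2VWd3dVVVZDZ3I2ZTIiI0WIl4iZnNmrmHNIdmdkRniHeHiIdkRWUxRXIWUyE0VmZVZniJmbqcyHdnqHiHZVV4iViIh0NERDRWQlhkVniIiGVVeImpiKyXZ3q5iIiHZVd4WImHVHZVQjdViIiIiIiGRFVGiZmJu4Z4m5iIiIiHVWZHmah3iIdEZ4iIiIiIiHQkVEWZiIq6hniIZomYiIh1RVZ5l3iIiIiXiIiIiHd3Y1dVd5qImaiGd3d3d4iIdmZlZmZVd1eIiImIiIiHeIh3mXZ5mYmZiHd3iJiId4d2ZmZVVUZiSIiJvamZqIiZmJmYiImZiJiHZniqmpiHiIiIdodUMyFoiK3+2ry4iIiIiIV6qpmIh4iHd5qqmYeIiZmYmHVTNomb//683Jd4iIiHRJqqh4hom7mIeZh3eKmImaqIZlZom8///bzKdWiIiHQmiKmFaGiqqqmGVFeKqrqYiGQ1Zli97/7tzLlTaIhkITZpqIZXiLmHeKhmeazLuruYQkd2nP///tuodiN3YxEldomIh3eZmGaJmau83Kq6uGckmqvv///rhzExE2IRNmVWiYmYmqhkR4h4mry5mnZ0Vovd7////pZhAAACEDRVMkiby4m8mENWRDI0iYiEN2RXvN////7FNjAQAAECIzNIvd7JicqIdmVDI1V5iGWKdmiJvO79uVJmExICICFIqs7u24iJlVZ2Znd4irmIdnVTV4iHnMqoVXUjIzUTRc3N7uyYiIhkRDImiIicyIcxIhBodnaKq6lndVRVZTd7273bhVVXh3dkNGqpmb2ohkQwFYgjapiaqHiYh4eFZ4uqymMiI0aIiJmr3KzLyoiHZENUQwSalmiJiZmZiHWHiZulI0VmZmibu93t3bqpmIdndSAAiqqomqmHdmiGZ2d3mWRXeIh2WJl5zO3bmamIiIgxABO6zczdyGUzZ3ZlaHdmVnd2ZUaGdXu8yph4mIiIUAACWLzezu2XZUV4ZkV2ZlVndjMyWpm87s2od4iIh2MAADSJvdzNy4h2ZohmVmVUVYh0NFfLzu/t3JiIiIdjEAAFRb28uqqpiHZniHdnVjNpuXZ5vdzv/ty5iIh2UhEAAFdZu8uamIeHVGeIh3Z1M3qoiKzczu/sqYiIZCESRQADdmmaqomXZVQkZ4iHZnM0iGeJq7zu/sqqiGMRI1ZQADd3mruZl4ZEQ0Z4iIdnVEZ4d2eJ3u7srdhjATV3UgADiImpqLqoZ0M0eIh3h2dWVomaiJvd7svdcjA3dkIRAEiIiIiI27toUyREVmaHZmd3eKuqvd7trdcDNHYxEiEEeIiIiIrKuXeFQhEzN4dlZ4d3iJve7trNkyZGchQxEleIiIiIrZq3iJhkMiRXZmV4dmV3ru7tvetiZjYxZQJXeJiIiIndm6d5mIdVVXdWd3h1RXfe7dzeyVRlNTVzN4iIiIiIjNqrl2iHh2eFVmVlZ0NGWd3My9y4VnVWRnR7qIiIiIitqbp1RlRVRodVZkRSE2ZJzL2qqnVlZmVGZsyoiIZ4icyaqXNGVERWiHVVUwADQzir3GhkFVNnZEZ5uoZ4VYiKyquphmd3Z7uod2QxEAIiN6vHNUMjE3dkRomYdWc2mIq5q6mYiIiLzJiJdEQQESIXmoJGQzM2iGVWiIh0ZDiYiZmbmImZmaupiIhTMQERIjmYQ2dERWiIZ1eIiGJjSHiJiZqIiJq7zJiIh0MzQyIjaZZmeHVVVXh3V3eIM2NoZnmqu4iImrzKiIiHZnd1JFVZl3eHRGZVRENGV4YVZXiGe8vLiIiImZiIiIhmd3Q3h2eIVnQmZURDIlVYlUd3iIm8zMmIiIiIiIiIiGVkQUiamZd3cWuURDIiMliGiqmIrM28qIiIiImZmZqpZld3iazcqqt13JZSMhEkiIiqqord3LuYiImazMzMzKdom6qs3d3u3IzchkNCAlmoqqqpnN7r3JiazN3cu6qYd4m8zN3d3u7qm9xTI0M2m7vMurzN3b3ZiN3cp1REMzRYrN3dy8zdzJeK2TI1dnm7u7qs3dzMzaiay5YiIzM0VmrMuph5qqiGZ522IjWIiryZis3tu9zLms2YdVZ3d4iIrKYyI1eIiHZpvYQjNYiKvJi97tzMurzd24iHiZiJqZrLQCNGiIiIeKraMjNGiIqbm+3d26u7zNyoqYiaqpqqurYEeIiIiIiJqpIURFeIiYmtzNyqqqq83KqqqZmpqqqpYTiIiIiIiIiZUmdUaJmJiKqtyaqZq7y6u8yoiZqpm4cSeIiIiIiIiYhWiGVqqHiYl6yay4iIqpiK"/>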